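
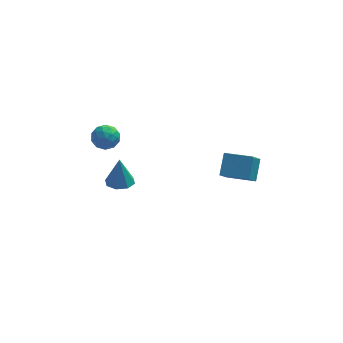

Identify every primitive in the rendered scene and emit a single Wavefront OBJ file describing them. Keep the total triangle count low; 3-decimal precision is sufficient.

v -3.142 0.967 -3.187
v -2.298 0.719 -3.155
v -3.138 1.213 -1.353
v -2.369 1.383 -3.244
v -2.892 1.803 -3.3
v -3.562 1.733 -3.289
v -3.986 1.214 -3.218
v -3.915 0.55 -3.129
v -3.391 0.13 -3.074
v -2.721 0.2 -3.084
v 2.355 -1.749 -0.276
v 2.671 -0.701 0.75
v 2.843 -0.834 -1.36
v 3.159 0.213 -0.334
v 3.941 -2.393 -0.106
v 4.257 -1.346 0.92
v 4.429 -1.479 -1.19
v 4.745 -0.431 -0.164
v -4.48 1.702 0.974
v -3.893 1.768 0.318
v -3.907 0.452 1.362
v -3.32 0.518 0.706
v -3.273 1.066 1.397
v -3.627 1.838 1.157
v -4.173 0.382 0.523
v -4.527 1.154 0.283
v -3.703 0.952 0.039
v -3.147 1.374 0.579
v -4.653 0.846 1.101
v -4.097 1.268 1.641
v -4.237 1.845 0.612
v -3.563 0.375 1.068
v -3.535 0.697 1.474
v -3.19 0.736 1.088
v -4.08 1.886 1.105
v -3.735 1.925 0.719
v -3.371 1.512 1.354
v -4.065 0.295 0.961
v -3.72 0.334 0.575
v -4.61 1.484 0.592
v -4.265 1.523 0.206
v -4.429 0.708 0.326
v -3.78 1.404 0.062
v -3.443 0.669 0.29
v -3.945 0.589 0.183
v -4.153 1.043 0.042
v -3.453 1.652 0.38
v -3.116 0.917 0.608
v -3.088 1.239 1.014
v -3.297 1.694 0.873
v -3.342 1.172 0.216
v -4.684 1.303 1.072
v -4.347 0.568 1.3
v -4.503 0.526 0.807
v -4.712 0.981 0.666
v -4.357 1.551 1.39
v -4.02 0.816 1.618
v -3.647 1.177 1.638
v -3.855 1.631 1.497
v -4.458 1.048 1.464
f 2 1 4
f 2 4 3
f 4 1 5
f 4 5 3
f 5 1 6
f 5 6 3
f 6 1 7
f 6 7 3
f 7 1 8
f 7 8 3
f 8 1 9
f 8 9 3
f 9 1 10
f 9 10 3
f 10 1 2
f 10 2 3
f 12 14 11
f 15 12 11
f 11 14 13
f 13 15 11
f 12 18 14
f 16 12 15
f 16 18 12
f 14 18 13
f 17 15 13
f 13 18 17
f 17 16 15
f 18 16 17
f 19 56 35
f 56 30 59
f 35 59 24
f 56 59 35
f 19 35 31
f 35 24 36
f 31 36 20
f 35 36 31
f 19 31 40
f 31 20 41
f 40 41 26
f 31 41 40
f 19 40 52
f 40 26 55
f 52 55 29
f 40 55 52
f 19 52 56
f 52 29 60
f 56 60 30
f 52 60 56
f 20 36 47
f 36 24 50
f 47 50 28
f 36 50 47
f 24 59 37
f 59 30 58
f 37 58 23
f 59 58 37
f 30 60 57
f 60 29 53
f 57 53 21
f 60 53 57
f 29 55 54
f 55 26 42
f 54 42 25
f 55 42 54
f 26 41 46
f 41 20 43
f 46 43 27
f 41 43 46
f 22 48 34
f 48 28 49
f 34 49 23
f 48 49 34
f 22 34 32
f 34 23 33
f 32 33 21
f 34 33 32
f 22 32 39
f 32 21 38
f 39 38 25
f 32 38 39
f 22 39 44
f 39 25 45
f 44 45 27
f 39 45 44
f 22 44 48
f 44 27 51
f 48 51 28
f 44 51 48
f 23 49 37
f 49 28 50
f 37 50 24
f 49 50 37
f 21 33 57
f 33 23 58
f 57 58 30
f 33 58 57
f 25 38 54
f 38 21 53
f 54 53 29
f 38 53 54
f 27 45 46
f 45 25 42
f 46 42 26
f 45 42 46
f 28 51 47
f 51 27 43
f 47 43 20
f 51 43 47



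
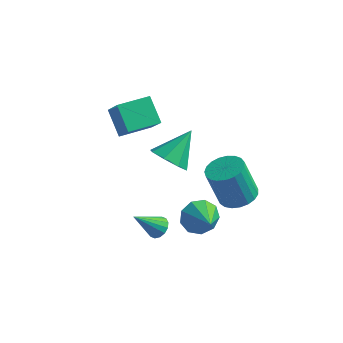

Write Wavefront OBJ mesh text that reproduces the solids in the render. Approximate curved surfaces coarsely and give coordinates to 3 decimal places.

v 3.004 -2.217 -0.161
v 3.77 -1.663 -0.38
v 3.996 -3.263 0.661
v 3.503 -1.465 0.194
v 3.003 -1.618 0.602
v 2.503 -2.052 0.652
v 2.238 -2.563 0.322
v 2.331 -2.911 -0.235
v 2.74 -2.935 -0.757
v 3.272 -2.623 -1.001
v 3.679 -2.12 -0.852
v 0.836 -2.062 -2.043
v 1.16 -2.589 -2.163
v -0.056 -2.898 -0.777
v 1.334 -2.433 -1.937
v 1.375 -2.177 -1.739
v 1.272 -1.89 -1.623
v 1.052 -1.65 -1.619
v 0.774 -1.52 -1.729
v 0.512 -1.535 -1.924
v 0.338 -1.692 -2.15
v 0.296 -1.948 -2.348
v 0.4 -2.235 -2.464
v 0.62 -2.475 -2.468
v 0.898 -2.605 -2.357
v -3.108 0.847 3.003
v -2.293 0.19 4.213
v -2.021 2.179 2.994
v -1.206 1.523 4.204
v -2.174 0.077 1.956
v -1.359 -0.579 3.166
v -1.087 1.41 1.947
v -0.272 0.753 3.157
v 3.879 0.375 -0.509
v 4.652 0.914 -0.206
v 3.995 0.723 1.811
v 3.221 0.185 1.509
v 4.367 1.203 -0.271
v 3.71 1.013 1.746
v 3.997 1.349 -0.378
v 3.34 1.159 1.639
v 3.607 1.327 -0.507
v 2.95 1.137 1.51
v 3.264 1.141 -0.637
v 2.606 0.95 1.38
v 3.027 0.822 -0.744
v 2.37 0.631 1.273
v 2.937 0.425 -0.811
v 2.28 0.235 1.206
v 3.01 0.02 -0.825
v 2.353 -0.17 1.192
v 3.234 -0.323 -0.785
v 2.576 -0.514 1.232
v 3.568 -0.546 -0.697
v 2.911 -0.736 1.32
v 3.957 -0.609 -0.576
v 3.3 -0.8 1.441
v 4.332 -0.503 -0.444
v 3.675 -0.693 1.573
v 4.628 -0.244 -0.323
v 3.971 -0.435 1.694
v 4.795 0.122 -0.234
v 4.138 -0.069 1.783
v 4.804 0.531 -0.192
v 4.146 0.341 1.825
v -0.333 1.707 -0.608
v 0.346 2.117 -1.356
v 0.233 3.173 0.708
v -0.417 2.451 -1.401
v -1.131 2.349 -0.981
v -1.377 1.871 -0.343
v -1.012 1.297 0.139
v -0.249 0.963 0.184
v 0.465 1.065 -0.236
v 0.712 1.543 -0.874
f 2 1 4
f 2 4 3
f 4 1 5
f 4 5 3
f 5 1 6
f 5 6 3
f 6 1 7
f 6 7 3
f 7 1 8
f 7 8 3
f 8 1 9
f 8 9 3
f 9 1 10
f 9 10 3
f 10 1 11
f 10 11 3
f 11 1 2
f 11 2 3
f 13 12 15
f 13 15 14
f 15 12 16
f 15 16 14
f 16 12 17
f 16 17 14
f 17 12 18
f 17 18 14
f 18 12 19
f 18 19 14
f 19 12 20
f 19 20 14
f 20 12 21
f 20 21 14
f 21 12 22
f 21 22 14
f 22 12 23
f 22 23 14
f 23 12 24
f 23 24 14
f 24 12 25
f 24 25 14
f 25 12 13
f 25 13 14
f 27 29 26
f 30 27 26
f 26 29 28
f 28 30 26
f 27 33 29
f 31 27 30
f 31 33 27
f 29 33 28
f 32 30 28
f 28 33 32
f 32 31 30
f 33 31 32
f 35 34 38
f 35 38 36
f 36 38 39
f 36 39 37
f 38 34 40
f 38 40 39
f 39 40 41
f 39 41 37
f 40 34 42
f 40 42 41
f 41 42 43
f 41 43 37
f 42 34 44
f 42 44 43
f 43 44 45
f 43 45 37
f 44 34 46
f 44 46 45
f 45 46 47
f 45 47 37
f 46 34 48
f 46 48 47
f 47 48 49
f 47 49 37
f 48 34 50
f 48 50 49
f 49 50 51
f 49 51 37
f 50 34 52
f 50 52 51
f 51 52 53
f 51 53 37
f 52 34 54
f 52 54 53
f 53 54 55
f 53 55 37
f 54 34 56
f 54 56 55
f 55 56 57
f 55 57 37
f 56 34 58
f 56 58 57
f 57 58 59
f 57 59 37
f 58 34 60
f 58 60 59
f 59 60 61
f 59 61 37
f 60 34 62
f 60 62 61
f 61 62 63
f 61 63 37
f 62 34 64
f 62 64 63
f 63 64 65
f 63 65 37
f 64 34 35
f 64 35 65
f 65 35 36
f 65 36 37
f 67 66 69
f 67 69 68
f 69 66 70
f 69 70 68
f 70 66 71
f 70 71 68
f 71 66 72
f 71 72 68
f 72 66 73
f 72 73 68
f 73 66 74
f 73 74 68
f 74 66 75
f 74 75 68
f 75 66 67
f 75 67 68



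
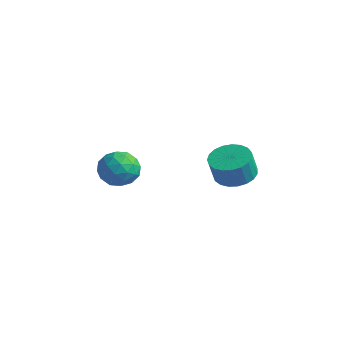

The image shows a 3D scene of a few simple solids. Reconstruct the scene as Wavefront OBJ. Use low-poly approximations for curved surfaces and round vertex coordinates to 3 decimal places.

v -2.603 -0.274 0.166
v -1.93 -0.724 0.932
v -2.95 -1.916 -0.492
v -2.277 -2.366 0.274
v -3.245 -1.907 0.582
v -3.03 -0.892 0.99
v -1.85 -1.748 -0.55
v -1.635 -0.733 -0.142
v -1.464 -1.635 0.49
v -2.327 -1.733 1.19
v -2.553 -0.907 -0.75
v -3.416 -1.005 -0.05
v -2.236 -0.355 0.607
v -2.644 -2.285 -0.167
v -3.213 -2.016 0.014
v -2.817 -2.28 0.465
v -2.883 -0.454 0.641
v -2.487 -0.718 1.091
v -3.26 -1.413 0.885
v -2.393 -1.922 -0.651
v -1.997 -2.186 -0.201
v -2.063 -0.36 -0.025
v -1.667 -0.624 0.426
v -1.62 -1.227 -0.445
v -1.567 -1.154 0.798
v -1.771 -2.12 0.41
v -1.52 -1.757 -0.074
v -1.394 -1.16 0.166
v -2.073 -1.212 1.209
v -2.278 -2.178 0.822
v -2.846 -1.908 1.003
v -2.72 -1.311 1.242
v -1.8 -1.748 0.949
v -2.602 -0.462 -0.382
v -2.807 -1.428 -0.769
v -2.16 -1.329 -0.802
v -2.034 -0.732 -0.563
v -3.109 -0.52 0.03
v -3.313 -1.486 -0.358
v -3.486 -1.48 0.274
v -3.36 -0.883 0.514
v -3.08 -0.892 -0.509
v 3.159 0.918 1.351
v 4.187 1.081 1.33
v 4.288 0.604 2.589
v 3.261 0.442 2.609
v 4.039 1.457 1.484
v 4.14 0.98 2.743
v 3.739 1.74 1.615
v 3.84 1.263 2.874
v 3.34 1.881 1.701
v 3.441 1.404 2.96
v 2.909 1.855 1.726
v 3.01 1.378 2.985
v 2.521 1.668 1.686
v 2.622 1.191 2.945
v 2.244 1.351 1.588
v 2.345 0.874 2.847
v 2.125 0.959 1.449
v 2.226 0.482 2.708
v 2.185 0.56 1.293
v 2.286 0.083 2.552
v 2.413 0.223 1.147
v 2.514 -0.254 2.406
v 2.771 0.006 1.036
v 2.872 -0.471 2.295
v 3.196 -0.052 0.98
v 3.297 -0.529 2.239
v 3.614 0.056 0.987
v 3.715 -0.421 2.246
v 3.954 0.314 1.058
v 4.055 -0.163 2.317
v 4.156 0.677 1.179
v 4.257 0.2 2.438
f 1 38 17
f 38 12 41
f 17 41 6
f 38 41 17
f 1 17 13
f 17 6 18
f 13 18 2
f 17 18 13
f 1 13 22
f 13 2 23
f 22 23 8
f 13 23 22
f 1 22 34
f 22 8 37
f 34 37 11
f 22 37 34
f 1 34 38
f 34 11 42
f 38 42 12
f 34 42 38
f 2 18 29
f 18 6 32
f 29 32 10
f 18 32 29
f 6 41 19
f 41 12 40
f 19 40 5
f 41 40 19
f 12 42 39
f 42 11 35
f 39 35 3
f 42 35 39
f 11 37 36
f 37 8 24
f 36 24 7
f 37 24 36
f 8 23 28
f 23 2 25
f 28 25 9
f 23 25 28
f 4 30 16
f 30 10 31
f 16 31 5
f 30 31 16
f 4 16 14
f 16 5 15
f 14 15 3
f 16 15 14
f 4 14 21
f 14 3 20
f 21 20 7
f 14 20 21
f 4 21 26
f 21 7 27
f 26 27 9
f 21 27 26
f 4 26 30
f 26 9 33
f 30 33 10
f 26 33 30
f 5 31 19
f 31 10 32
f 19 32 6
f 31 32 19
f 3 15 39
f 15 5 40
f 39 40 12
f 15 40 39
f 7 20 36
f 20 3 35
f 36 35 11
f 20 35 36
f 9 27 28
f 27 7 24
f 28 24 8
f 27 24 28
f 10 33 29
f 33 9 25
f 29 25 2
f 33 25 29
f 44 43 47
f 44 47 45
f 45 47 48
f 45 48 46
f 47 43 49
f 47 49 48
f 48 49 50
f 48 50 46
f 49 43 51
f 49 51 50
f 50 51 52
f 50 52 46
f 51 43 53
f 51 53 52
f 52 53 54
f 52 54 46
f 53 43 55
f 53 55 54
f 54 55 56
f 54 56 46
f 55 43 57
f 55 57 56
f 56 57 58
f 56 58 46
f 57 43 59
f 57 59 58
f 58 59 60
f 58 60 46
f 59 43 61
f 59 61 60
f 60 61 62
f 60 62 46
f 61 43 63
f 61 63 62
f 62 63 64
f 62 64 46
f 63 43 65
f 63 65 64
f 64 65 66
f 64 66 46
f 65 43 67
f 65 67 66
f 66 67 68
f 66 68 46
f 67 43 69
f 67 69 68
f 68 69 70
f 68 70 46
f 69 43 71
f 69 71 70
f 70 71 72
f 70 72 46
f 71 43 73
f 71 73 72
f 72 73 74
f 72 74 46
f 73 43 44
f 73 44 74
f 74 44 45
f 74 45 46



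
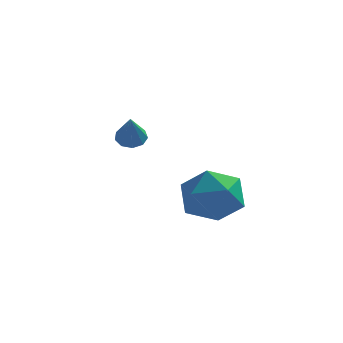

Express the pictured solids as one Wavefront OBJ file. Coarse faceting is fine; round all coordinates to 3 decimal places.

v -0.068 1.092 -0.108
v 0.744 1.052 -1.059
v -0.324 -0.912 -0.241
v 0.488 -0.952 -1.192
v 0.89 -0.689 -0.036
v 1.048 0.549 0.046
v -0.628 -0.409 -1.346
v -0.47 0.829 -1.264
v 0.398 0.124 -1.824
v 1.336 -0.05 -1.014
v -0.916 0.19 -0.286
v 0.022 0.016 0.524
v -3.737 4.427 0.248
v -3.137 4.527 0.215
v -3.503 3.433 1.492
v -3.314 4.806 0.47
v -3.69 4.906 0.621
v -4.088 4.783 0.598
v -4.322 4.493 0.41
v -4.282 4.172 0.147
v -3.988 3.97 -0.07
v -3.576 3.982 -0.138
v -3.24 4.202 -0.025
f 1 12 6
f 1 6 2
f 1 2 8
f 1 8 11
f 1 11 12
f 2 6 10
f 6 12 5
f 12 11 3
f 11 8 7
f 8 2 9
f 4 10 5
f 4 5 3
f 4 3 7
f 4 7 9
f 4 9 10
f 5 10 6
f 3 5 12
f 7 3 11
f 9 7 8
f 10 9 2
f 14 13 16
f 14 16 15
f 16 13 17
f 16 17 15
f 17 13 18
f 17 18 15
f 18 13 19
f 18 19 15
f 19 13 20
f 19 20 15
f 20 13 21
f 20 21 15
f 21 13 22
f 21 22 15
f 22 13 23
f 22 23 15
f 23 13 14
f 23 14 15



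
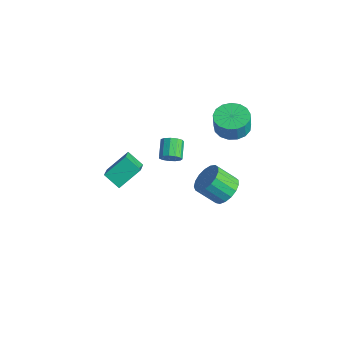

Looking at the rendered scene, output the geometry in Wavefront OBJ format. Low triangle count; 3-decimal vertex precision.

v 1.15 3.879 1.832
v 2.234 3.959 1.752
v 2.334 3.802 2.947
v 1.25 3.721 3.028
v 2.078 4.451 1.829
v 2.178 4.294 3.025
v 1.709 4.811 1.908
v 1.809 4.654 3.103
v 1.212 4.958 1.969
v 1.312 4.801 3.164
v 0.701 4.858 1.999
v 0.801 4.701 3.194
v 0.293 4.533 1.99
v 0.393 4.376 3.186
v 0.081 4.058 1.946
v 0.181 3.901 3.141
v 0.114 3.543 1.875
v 0.214 3.386 3.071
v 0.384 3.104 1.795
v 0.485 2.947 2.99
v 0.83 2.842 1.723
v 0.93 2.685 2.919
v 1.349 2.818 1.676
v 1.449 2.661 2.872
v 1.822 3.037 1.665
v 1.923 2.88 2.861
v 2.142 3.449 1.692
v 2.242 3.292 2.888
v -0.864 -3.64 0.909
v 0.314 -4.674 2.151
v -0.674 -2.265 1.873
v 0.504 -3.299 3.116
v 0.096 -3.321 0.264
v 1.274 -4.355 1.507
v 0.286 -1.946 1.229
v 1.464 -2.98 2.471
v -2.052 1.833 -2.762
v -1.617 1.882 -2.203
v -2.452 2.657 -1.62
v -2.888 2.607 -2.178
v -1.515 2.179 -2.452
v -2.351 2.953 -1.869
v -1.584 2.365 -2.799
v -2.42 3.14 -2.216
v -1.802 2.383 -3.134
v -2.637 3.158 -2.551
v -2.099 2.226 -3.351
v -2.935 3 -2.768
v -2.382 1.944 -3.381
v -3.217 2.719 -2.797
v -2.559 1.627 -3.214
v -3.395 2.401 -2.631
v -2.576 1.375 -2.904
v -3.411 2.15 -2.32
v -2.427 1.268 -2.548
v -3.262 2.043 -1.965
v -2.158 1.341 -2.26
v -2.994 2.116 -1.677
v -1.856 1.57 -2.132
v -2.692 2.345 -1.549
v 3.863 1.267 -0.387
v 4.717 0.908 0.015
v 3.872 0.095 1.088
v 3.017 0.453 0.687
v 4.636 1.317 0.261
v 3.791 0.504 1.334
v 4.378 1.714 0.358
v 3.533 0.9 1.431
v 4.002 2.008 0.285
v 3.157 1.195 1.358
v 3.594 2.133 0.058
v 2.748 1.32 1.131
v 3.247 2.059 -0.271
v 2.402 1.246 0.802
v 3.042 1.804 -0.626
v 2.196 0.99 0.447
v 3.024 1.425 -0.927
v 2.179 0.612 0.146
v 3.199 1.011 -1.104
v 2.353 0.197 -0.03
v 3.526 0.655 -1.116
v 2.68 -0.159 -0.043
v 3.93 0.439 -0.961
v 3.084 -0.375 0.112
v 4.318 0.412 -0.675
v 3.473 -0.401 0.398
v 4.602 0.582 -0.323
v 3.757 -0.231 0.751
f 2 1 5
f 2 5 3
f 3 5 6
f 3 6 4
f 5 1 7
f 5 7 6
f 6 7 8
f 6 8 4
f 7 1 9
f 7 9 8
f 8 9 10
f 8 10 4
f 9 1 11
f 9 11 10
f 10 11 12
f 10 12 4
f 11 1 13
f 11 13 12
f 12 13 14
f 12 14 4
f 13 1 15
f 13 15 14
f 14 15 16
f 14 16 4
f 15 1 17
f 15 17 16
f 16 17 18
f 16 18 4
f 17 1 19
f 17 19 18
f 18 19 20
f 18 20 4
f 19 1 21
f 19 21 20
f 20 21 22
f 20 22 4
f 21 1 23
f 21 23 22
f 22 23 24
f 22 24 4
f 23 1 25
f 23 25 24
f 24 25 26
f 24 26 4
f 25 1 27
f 25 27 26
f 26 27 28
f 26 28 4
f 27 1 2
f 27 2 28
f 28 2 3
f 28 3 4
f 30 32 29
f 33 30 29
f 29 32 31
f 31 33 29
f 30 36 32
f 34 30 33
f 34 36 30
f 32 36 31
f 35 33 31
f 31 36 35
f 35 34 33
f 36 34 35
f 38 37 41
f 38 41 39
f 39 41 42
f 39 42 40
f 41 37 43
f 41 43 42
f 42 43 44
f 42 44 40
f 43 37 45
f 43 45 44
f 44 45 46
f 44 46 40
f 45 37 47
f 45 47 46
f 46 47 48
f 46 48 40
f 47 37 49
f 47 49 48
f 48 49 50
f 48 50 40
f 49 37 51
f 49 51 50
f 50 51 52
f 50 52 40
f 51 37 53
f 51 53 52
f 52 53 54
f 52 54 40
f 53 37 55
f 53 55 54
f 54 55 56
f 54 56 40
f 55 37 57
f 55 57 56
f 56 57 58
f 56 58 40
f 57 37 59
f 57 59 58
f 58 59 60
f 58 60 40
f 59 37 38
f 59 38 60
f 60 38 39
f 60 39 40
f 62 61 65
f 62 65 63
f 63 65 66
f 63 66 64
f 65 61 67
f 65 67 66
f 66 67 68
f 66 68 64
f 67 61 69
f 67 69 68
f 68 69 70
f 68 70 64
f 69 61 71
f 69 71 70
f 70 71 72
f 70 72 64
f 71 61 73
f 71 73 72
f 72 73 74
f 72 74 64
f 73 61 75
f 73 75 74
f 74 75 76
f 74 76 64
f 75 61 77
f 75 77 76
f 76 77 78
f 76 78 64
f 77 61 79
f 77 79 78
f 78 79 80
f 78 80 64
f 79 61 81
f 79 81 80
f 80 81 82
f 80 82 64
f 81 61 83
f 81 83 82
f 82 83 84
f 82 84 64
f 83 61 85
f 83 85 84
f 84 85 86
f 84 86 64
f 85 61 87
f 85 87 86
f 86 87 88
f 86 88 64
f 87 61 62
f 87 62 88
f 88 62 63
f 88 63 64



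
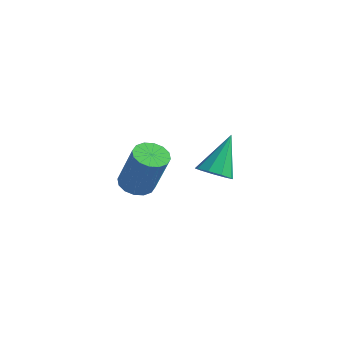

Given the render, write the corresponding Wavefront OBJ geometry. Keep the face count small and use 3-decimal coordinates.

v -2.411 -0.467 -0.481
v -2.075 -0.94 -0.67
v -1.334 -1.046 0.912
v -1.669 -0.573 1.101
v -1.901 -0.685 -0.735
v -1.159 -0.791 0.847
v -1.863 -0.372 -0.731
v -1.121 -0.478 0.85
v -1.972 -0.084 -0.661
v -1.23 -0.19 0.921
v -2.198 0.101 -0.542
v -1.457 -0.004 1.039
v -2.482 0.134 -0.407
v -1.74 0.028 1.174
v -2.746 0.006 -0.292
v -2.005 -0.1 1.29
v -2.921 -0.249 -0.227
v -2.179 -0.355 1.355
v -2.959 -0.562 -0.23
v -2.217 -0.668 1.351
v -2.85 -0.85 -0.301
v -2.108 -0.956 1.281
v -2.623 -1.036 -0.419
v -1.882 -1.141 1.162
v -2.34 -1.068 -0.554
v -1.598 -1.174 1.027
v 1.462 -1.302 1.778
v 1.95 -1.541 2.008
v 1.338 -0.398 2.982
v 2.047 -1.222 1.779
v 1.87 -0.941 1.55
v 1.502 -0.829 1.427
v 1.116 -0.938 1.469
v 0.891 -1.217 1.656
v 0.934 -1.536 1.899
v 1.224 -1.745 2.086
v 1.625 -1.747 2.129
f 2 1 5
f 2 5 3
f 3 5 6
f 3 6 4
f 5 1 7
f 5 7 6
f 6 7 8
f 6 8 4
f 7 1 9
f 7 9 8
f 8 9 10
f 8 10 4
f 9 1 11
f 9 11 10
f 10 11 12
f 10 12 4
f 11 1 13
f 11 13 12
f 12 13 14
f 12 14 4
f 13 1 15
f 13 15 14
f 14 15 16
f 14 16 4
f 15 1 17
f 15 17 16
f 16 17 18
f 16 18 4
f 17 1 19
f 17 19 18
f 18 19 20
f 18 20 4
f 19 1 21
f 19 21 20
f 20 21 22
f 20 22 4
f 21 1 23
f 21 23 22
f 22 23 24
f 22 24 4
f 23 1 25
f 23 25 24
f 24 25 26
f 24 26 4
f 25 1 2
f 25 2 26
f 26 2 3
f 26 3 4
f 28 27 30
f 28 30 29
f 30 27 31
f 30 31 29
f 31 27 32
f 31 32 29
f 32 27 33
f 32 33 29
f 33 27 34
f 33 34 29
f 34 27 35
f 34 35 29
f 35 27 36
f 35 36 29
f 36 27 37
f 36 37 29
f 37 27 28
f 37 28 29



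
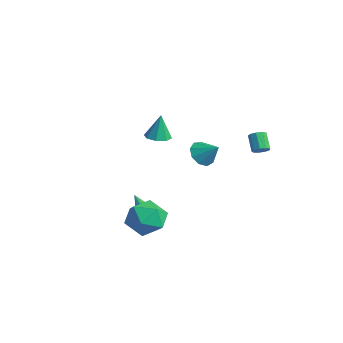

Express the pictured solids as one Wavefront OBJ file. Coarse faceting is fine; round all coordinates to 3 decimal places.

v 2.483 -2.601 -1.225
v 3.499 -2.677 -1.951
v 3.261 -4.003 0.011
v 4.277 -4.079 -0.715
v 4.065 -3.046 -0.042
v 3.583 -2.179 -0.806
v 3.177 -4.501 -1.134
v 2.695 -3.634 -1.898
v 3.928 -3.851 -1.895
v 4.477 -2.951 -1.22
v 2.283 -3.729 -0.72
v 2.832 -2.829 -0.045
v 2.876 3.809 2.044
v 3.172 3.555 2.373
v 2.419 3.757 3.205
v 2.124 4.011 2.876
v 3.259 3.892 2.37
v 2.507 4.095 3.202
v 3.168 4.191 2.214
v 2.415 4.393 3.047
v 2.94 4.311 1.979
v 2.187 4.513 2.811
v 2.682 4.196 1.774
v 1.93 4.398 2.606
v 2.515 3.899 1.695
v 1.763 4.102 2.528
v 2.517 3.561 1.78
v 1.765 3.763 2.612
v 2.687 3.338 1.988
v 1.935 3.541 2.82
v 2.946 3.336 2.222
v 2.194 3.538 3.054
v 1.373 -2.378 -1.8
v 1.836 -2.606 -1.608
v 0.767 -2.702 -0.72
v 1.832 -2.28 -1.513
v 1.653 -1.991 -1.527
v 1.367 -1.85 -1.645
v 1.083 -1.911 -1.823
v 0.911 -2.151 -1.992
v 0.915 -2.477 -2.087
v 1.094 -2.765 -2.073
v 1.38 -2.906 -1.954
v 1.663 -2.845 -1.777
v 2.359 0.516 2.357
v 2.933 0.489 1.717
v 3.281 0.984 3.163
v 2.662 1.011 1.723
v 2.25 1.302 2.026
v 1.889 1.225 2.484
v 1.748 0.817 2.883
v 1.893 0.267 3.036
v 2.256 -0.165 2.872
v 2.667 -0.279 2.467
v 2.934 -0.021 2.011
v -2.943 0.636 1.232
v -2.174 0.768 1.221
v -2.957 0.844 2.848
v -2.492 1.268 1.155
v -3.074 1.399 1.133
v -3.58 1.083 1.169
v -3.712 0.505 1.242
v -3.394 0.005 1.309
v -2.812 -0.126 1.33
v -2.306 0.19 1.294
f 1 12 6
f 1 6 2
f 1 2 8
f 1 8 11
f 1 11 12
f 2 6 10
f 6 12 5
f 12 11 3
f 11 8 7
f 8 2 9
f 4 10 5
f 4 5 3
f 4 3 7
f 4 7 9
f 4 9 10
f 5 10 6
f 3 5 12
f 7 3 11
f 9 7 8
f 10 9 2
f 14 13 17
f 14 17 15
f 15 17 18
f 15 18 16
f 17 13 19
f 17 19 18
f 18 19 20
f 18 20 16
f 19 13 21
f 19 21 20
f 20 21 22
f 20 22 16
f 21 13 23
f 21 23 22
f 22 23 24
f 22 24 16
f 23 13 25
f 23 25 24
f 24 25 26
f 24 26 16
f 25 13 27
f 25 27 26
f 26 27 28
f 26 28 16
f 27 13 29
f 27 29 28
f 28 29 30
f 28 30 16
f 29 13 31
f 29 31 30
f 30 31 32
f 30 32 16
f 31 13 14
f 31 14 32
f 32 14 15
f 32 15 16
f 34 33 36
f 34 36 35
f 36 33 37
f 36 37 35
f 37 33 38
f 37 38 35
f 38 33 39
f 38 39 35
f 39 33 40
f 39 40 35
f 40 33 41
f 40 41 35
f 41 33 42
f 41 42 35
f 42 33 43
f 42 43 35
f 43 33 44
f 43 44 35
f 44 33 34
f 44 34 35
f 46 45 48
f 46 48 47
f 48 45 49
f 48 49 47
f 49 45 50
f 49 50 47
f 50 45 51
f 50 51 47
f 51 45 52
f 51 52 47
f 52 45 53
f 52 53 47
f 53 45 54
f 53 54 47
f 54 45 55
f 54 55 47
f 55 45 46
f 55 46 47
f 57 56 59
f 57 59 58
f 59 56 60
f 59 60 58
f 60 56 61
f 60 61 58
f 61 56 62
f 61 62 58
f 62 56 63
f 62 63 58
f 63 56 64
f 63 64 58
f 64 56 65
f 64 65 58
f 65 56 57
f 65 57 58



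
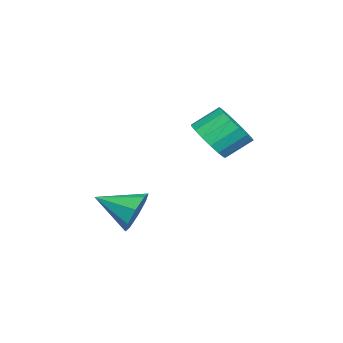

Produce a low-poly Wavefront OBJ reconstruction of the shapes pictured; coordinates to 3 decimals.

v 1.661 0.255 -3.621
v 2.237 -0.037 -4.411
v 1.659 -1.435 -2.999
v 2.664 0.188 -3.797
v 2.503 0.452 -3.08
v 1.85 0.601 -2.68
v 1.086 0.546 -2.831
v 0.659 0.321 -3.444
v 0.819 0.057 -4.161
v 1.473 -0.091 -4.562
v -2.354 2.029 -1.248
v -1.42 2.015 -0.685
v -1.932 3.037 0.19
v -2.866 3.051 -0.372
v -1.338 2.373 -1.056
v -1.85 3.395 -0.18
v -1.488 2.652 -1.47
v -2 3.675 -0.595
v -1.837 2.789 -1.833
v -2.349 3.811 -0.958
v -2.304 2.751 -2.062
v -2.816 3.774 -1.187
v -2.783 2.548 -2.105
v -3.294 3.571 -1.23
v -3.163 2.226 -1.951
v -3.675 3.249 -1.076
v -3.358 1.859 -1.636
v -3.87 2.881 -0.761
v -3.323 1.53 -1.232
v -3.835 2.553 -0.357
v -3.066 1.316 -0.832
v -3.578 2.339 0.044
v -2.646 1.265 -0.527
v -3.158 2.288 0.349
v -2.159 1.389 -0.387
v -2.671 2.412 0.489
v -1.717 1.66 -0.444
v -2.229 2.682 0.431
f 2 1 4
f 2 4 3
f 4 1 5
f 4 5 3
f 5 1 6
f 5 6 3
f 6 1 7
f 6 7 3
f 7 1 8
f 7 8 3
f 8 1 9
f 8 9 3
f 9 1 10
f 9 10 3
f 10 1 2
f 10 2 3
f 12 11 15
f 12 15 13
f 13 15 16
f 13 16 14
f 15 11 17
f 15 17 16
f 16 17 18
f 16 18 14
f 17 11 19
f 17 19 18
f 18 19 20
f 18 20 14
f 19 11 21
f 19 21 20
f 20 21 22
f 20 22 14
f 21 11 23
f 21 23 22
f 22 23 24
f 22 24 14
f 23 11 25
f 23 25 24
f 24 25 26
f 24 26 14
f 25 11 27
f 25 27 26
f 26 27 28
f 26 28 14
f 27 11 29
f 27 29 28
f 28 29 30
f 28 30 14
f 29 11 31
f 29 31 30
f 30 31 32
f 30 32 14
f 31 11 33
f 31 33 32
f 32 33 34
f 32 34 14
f 33 11 35
f 33 35 34
f 34 35 36
f 34 36 14
f 35 11 37
f 35 37 36
f 36 37 38
f 36 38 14
f 37 11 12
f 37 12 38
f 38 12 13
f 38 13 14



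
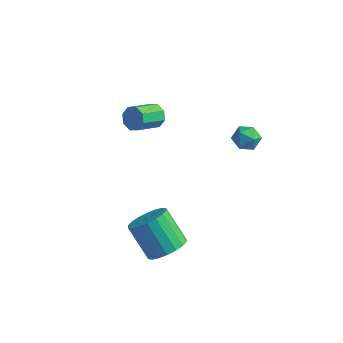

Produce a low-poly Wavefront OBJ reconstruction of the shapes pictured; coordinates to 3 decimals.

v 1.973 3.479 -0.976
v 2.293 2.943 -1.163
v 1.367 3.417 -1.837
v 1.687 2.881 -2.024
v 1.298 2.862 -1.502
v 1.672 2.901 -0.969
v 1.988 3.459 -2.031
v 2.362 3.498 -1.498
v 2.303 2.931 -1.814
v 1.876 2.562 -1.487
v 1.784 3.798 -1.513
v 1.357 3.429 -1.186
v -1.198 1.147 0.215
v -0.802 0.872 -0.089
v -1.126 -0.202 0.461
v -1.522 0.073 0.765
v -0.648 1.021 0.291
v -0.971 -0.054 0.841
v -0.816 1.243 0.626
v -1.139 0.168 1.177
v -1.208 1.409 0.721
v -1.531 0.335 1.271
v -1.594 1.422 0.519
v -1.918 0.348 1.069
v -1.749 1.274 0.139
v -2.072 0.199 0.689
v -1.581 1.052 -0.197
v -1.904 -0.023 0.354
v -1.189 0.885 -0.291
v -1.512 -0.189 0.259
v 1.17 -1.924 -4.548
v 1.742 -2.239 -3.989
v 0.683 -1.97 -2.753
v 0.11 -1.656 -3.312
v 1.827 -1.866 -3.997
v 0.768 -1.597 -2.761
v 1.782 -1.504 -4.114
v 0.723 -1.235 -2.878
v 1.616 -1.226 -4.318
v 0.556 -0.957 -3.082
v 1.361 -1.086 -4.567
v 0.301 -0.817 -3.331
v 1.068 -1.112 -4.812
v 0.008 -0.843 -3.576
v 0.795 -1.299 -5.005
v -0.264 -1.03 -3.769
v 0.597 -1.61 -5.107
v -0.462 -1.341 -3.871
v 0.512 -1.983 -5.099
v -0.547 -1.714 -3.863
v 0.557 -2.345 -4.982
v -0.502 -2.076 -3.746
v 0.724 -2.623 -4.778
v -0.336 -2.354 -3.542
v 0.979 -2.763 -4.529
v -0.081 -2.494 -3.293
v 1.272 -2.737 -4.284
v 0.212 -2.468 -3.048
v 1.544 -2.55 -4.091
v 0.485 -2.281 -2.855
f 1 12 6
f 1 6 2
f 1 2 8
f 1 8 11
f 1 11 12
f 2 6 10
f 6 12 5
f 12 11 3
f 11 8 7
f 8 2 9
f 4 10 5
f 4 5 3
f 4 3 7
f 4 7 9
f 4 9 10
f 5 10 6
f 3 5 12
f 7 3 11
f 9 7 8
f 10 9 2
f 14 13 17
f 14 17 15
f 15 17 18
f 15 18 16
f 17 13 19
f 17 19 18
f 18 19 20
f 18 20 16
f 19 13 21
f 19 21 20
f 20 21 22
f 20 22 16
f 21 13 23
f 21 23 22
f 22 23 24
f 22 24 16
f 23 13 25
f 23 25 24
f 24 25 26
f 24 26 16
f 25 13 27
f 25 27 26
f 26 27 28
f 26 28 16
f 27 13 29
f 27 29 28
f 28 29 30
f 28 30 16
f 29 13 14
f 29 14 30
f 30 14 15
f 30 15 16
f 32 31 35
f 32 35 33
f 33 35 36
f 33 36 34
f 35 31 37
f 35 37 36
f 36 37 38
f 36 38 34
f 37 31 39
f 37 39 38
f 38 39 40
f 38 40 34
f 39 31 41
f 39 41 40
f 40 41 42
f 40 42 34
f 41 31 43
f 41 43 42
f 42 43 44
f 42 44 34
f 43 31 45
f 43 45 44
f 44 45 46
f 44 46 34
f 45 31 47
f 45 47 46
f 46 47 48
f 46 48 34
f 47 31 49
f 47 49 48
f 48 49 50
f 48 50 34
f 49 31 51
f 49 51 50
f 50 51 52
f 50 52 34
f 51 31 53
f 51 53 52
f 52 53 54
f 52 54 34
f 53 31 55
f 53 55 54
f 54 55 56
f 54 56 34
f 55 31 57
f 55 57 56
f 56 57 58
f 56 58 34
f 57 31 59
f 57 59 58
f 58 59 60
f 58 60 34
f 59 31 32
f 59 32 60
f 60 32 33
f 60 33 34



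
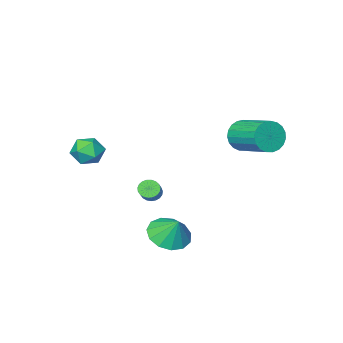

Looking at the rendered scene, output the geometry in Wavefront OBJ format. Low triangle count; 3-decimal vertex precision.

v 1.898 -0.763 -1.975
v 2.32 -0.843 -2.269
v 3.024 -0.038 -1.478
v 2.602 0.043 -1.185
v 2.231 -0.671 -2.365
v 2.935 0.134 -1.574
v 2.084 -0.515 -2.393
v 2.788 0.29 -1.602
v 1.905 -0.401 -2.349
v 2.609 0.404 -1.559
v 1.725 -0.35 -2.241
v 2.429 0.455 -1.45
v 1.575 -0.371 -2.087
v 2.279 0.434 -1.296
v 1.481 -0.459 -1.913
v 2.184 0.346 -1.123
v 1.459 -0.599 -1.751
v 2.162 0.206 -0.96
v 1.512 -0.768 -1.627
v 2.216 0.037 -0.836
v 1.633 -0.936 -1.563
v 2.337 -0.131 -0.772
v 1.799 -1.074 -1.571
v 2.503 -0.269 -0.78
v 1.983 -1.158 -1.648
v 2.687 -0.353 -0.858
v 2.152 -1.174 -1.783
v 2.855 -0.368 -0.992
v 2.277 -1.118 -1.95
v 2.98 -0.313 -1.159
v 2.336 -1.001 -2.122
v 3.04 -0.196 -1.331
v 2.857 -3.029 0.195
v 3.668 -2.692 0.032
v 3.392 -4.368 0.088
v 4.203 -4.031 -0.075
v 3.837 -3.943 0.736
v 3.507 -3.116 0.802
v 3.553 -3.944 -0.682
v 3.223 -3.117 -0.616
v 4.099 -3.257 -0.51
v 4.274 -3.257 0.367
v 2.786 -3.803 -0.247
v 2.961 -3.803 0.63
v -2.496 0.36 0.891
v -2.069 0.63 0.134
v -2.118 2.55 0.792
v -2.544 2.28 1.549
v -2.433 0.656 0.033
v -2.482 2.576 0.69
v -2.808 0.63 0.08
v -2.857 2.55 0.738
v -3.128 0.558 0.268
v -3.177 2.477 0.925
v -3.339 0.451 0.563
v -3.388 2.371 1.221
v -3.405 0.329 0.915
v -3.454 2.249 1.573
v -3.313 0.212 1.263
v -3.362 2.132 1.921
v -3.08 0.121 1.547
v -3.128 2.041 2.204
v -2.745 0.071 1.717
v -2.794 1.991 2.375
v -2.368 0.071 1.745
v -2.417 1.991 2.402
v -2.013 0.121 1.625
v -2.061 2.041 2.282
v -1.741 0.213 1.378
v -1.79 2.133 2.035
v -1.6 0.33 1.047
v -1.648 2.249 1.704
v -1.613 0.452 0.689
v -1.662 2.372 1.346
v -1.779 0.558 0.366
v -1.828 2.478 1.024
v 2.525 1.487 -3.487
v 2.994 2.296 -4.009
v 2.515 2.213 -2.373
v 2.399 2.378 -4.068
v 1.845 2.176 -3.942
v 1.506 1.757 -3.672
v 1.492 1.251 -3.344
v 1.805 0.821 -3.061
v 2.347 0.602 -2.913
v 2.946 0.665 -2.948
v 3.411 0.988 -3.154
v 3.595 1.47 -3.466
v 3.439 1.958 -3.785
f 2 1 5
f 2 5 3
f 3 5 6
f 3 6 4
f 5 1 7
f 5 7 6
f 6 7 8
f 6 8 4
f 7 1 9
f 7 9 8
f 8 9 10
f 8 10 4
f 9 1 11
f 9 11 10
f 10 11 12
f 10 12 4
f 11 1 13
f 11 13 12
f 12 13 14
f 12 14 4
f 13 1 15
f 13 15 14
f 14 15 16
f 14 16 4
f 15 1 17
f 15 17 16
f 16 17 18
f 16 18 4
f 17 1 19
f 17 19 18
f 18 19 20
f 18 20 4
f 19 1 21
f 19 21 20
f 20 21 22
f 20 22 4
f 21 1 23
f 21 23 22
f 22 23 24
f 22 24 4
f 23 1 25
f 23 25 24
f 24 25 26
f 24 26 4
f 25 1 27
f 25 27 26
f 26 27 28
f 26 28 4
f 27 1 29
f 27 29 28
f 28 29 30
f 28 30 4
f 29 1 31
f 29 31 30
f 30 31 32
f 30 32 4
f 31 1 2
f 31 2 32
f 32 2 3
f 32 3 4
f 33 44 38
f 33 38 34
f 33 34 40
f 33 40 43
f 33 43 44
f 34 38 42
f 38 44 37
f 44 43 35
f 43 40 39
f 40 34 41
f 36 42 37
f 36 37 35
f 36 35 39
f 36 39 41
f 36 41 42
f 37 42 38
f 35 37 44
f 39 35 43
f 41 39 40
f 42 41 34
f 46 45 49
f 46 49 47
f 47 49 50
f 47 50 48
f 49 45 51
f 49 51 50
f 50 51 52
f 50 52 48
f 51 45 53
f 51 53 52
f 52 53 54
f 52 54 48
f 53 45 55
f 53 55 54
f 54 55 56
f 54 56 48
f 55 45 57
f 55 57 56
f 56 57 58
f 56 58 48
f 57 45 59
f 57 59 58
f 58 59 60
f 58 60 48
f 59 45 61
f 59 61 60
f 60 61 62
f 60 62 48
f 61 45 63
f 61 63 62
f 62 63 64
f 62 64 48
f 63 45 65
f 63 65 64
f 64 65 66
f 64 66 48
f 65 45 67
f 65 67 66
f 66 67 68
f 66 68 48
f 67 45 69
f 67 69 68
f 68 69 70
f 68 70 48
f 69 45 71
f 69 71 70
f 70 71 72
f 70 72 48
f 71 45 73
f 71 73 72
f 72 73 74
f 72 74 48
f 73 45 75
f 73 75 74
f 74 75 76
f 74 76 48
f 75 45 46
f 75 46 76
f 76 46 47
f 76 47 48
f 78 77 80
f 78 80 79
f 80 77 81
f 80 81 79
f 81 77 82
f 81 82 79
f 82 77 83
f 82 83 79
f 83 77 84
f 83 84 79
f 84 77 85
f 84 85 79
f 85 77 86
f 85 86 79
f 86 77 87
f 86 87 79
f 87 77 88
f 87 88 79
f 88 77 89
f 88 89 79
f 89 77 78
f 89 78 79



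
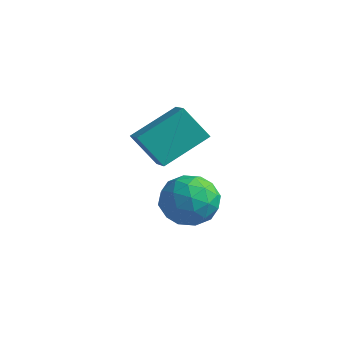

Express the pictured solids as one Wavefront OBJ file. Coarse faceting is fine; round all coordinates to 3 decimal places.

v 1.119 1.853 0.049
v 1.778 1.181 0.774
v -0.118 0.399 -0.174
v 0.541 -0.273 0.551
v -0.059 0.656 0.984
v 0.705 1.555 1.122
v 0.955 0.025 -0.522
v 1.719 0.924 -0.384
v 1.676 0.051 0.422
v 1.05 0.442 1.352
v 0.61 1.138 -0.752
v -0.016 1.529 0.178
v 1.557 1.645 0.431
v 0.103 -0.065 0.169
v -0.25 0.481 0.423
v 0.137 0.087 0.85
v 0.927 1.865 0.635
v 1.314 1.47 1.062
v 0.234 1.161 1.185
v 0.346 0.11 -0.462
v 0.733 -0.285 -0.035
v 1.523 1.493 -0.25
v 1.91 1.099 0.177
v 1.426 0.419 -0.585
v 1.885 0.586 0.65
v 1.158 -0.269 0.519
v 1.401 -0.094 -0.112
v 1.85 0.434 -0.031
v 1.516 0.816 1.197
v 0.789 -0.039 1.066
v 0.436 0.507 1.321
v 0.886 1.035 1.402
v 1.457 0.151 0.99
v 0.871 1.619 -0.466
v 0.144 0.764 -0.597
v 0.774 0.545 -0.802
v 1.224 1.073 -0.721
v 0.502 1.849 0.081
v -0.225 0.994 -0.05
v -0.19 1.146 0.631
v 0.259 1.674 0.712
v 0.203 1.429 -0.39
v -0.726 -0.591 3.614
v -0.096 1.121 4.592
v 0.192 -0.231 2.392
v 0.822 1.481 3.37
v 0.138 -1.181 4.09
v 0.768 0.531 5.068
v 1.056 -0.821 2.868
v 1.686 0.891 3.846
f 1 38 17
f 38 12 41
f 17 41 6
f 38 41 17
f 1 17 13
f 17 6 18
f 13 18 2
f 17 18 13
f 1 13 22
f 13 2 23
f 22 23 8
f 13 23 22
f 1 22 34
f 22 8 37
f 34 37 11
f 22 37 34
f 1 34 38
f 34 11 42
f 38 42 12
f 34 42 38
f 2 18 29
f 18 6 32
f 29 32 10
f 18 32 29
f 6 41 19
f 41 12 40
f 19 40 5
f 41 40 19
f 12 42 39
f 42 11 35
f 39 35 3
f 42 35 39
f 11 37 36
f 37 8 24
f 36 24 7
f 37 24 36
f 8 23 28
f 23 2 25
f 28 25 9
f 23 25 28
f 4 30 16
f 30 10 31
f 16 31 5
f 30 31 16
f 4 16 14
f 16 5 15
f 14 15 3
f 16 15 14
f 4 14 21
f 14 3 20
f 21 20 7
f 14 20 21
f 4 21 26
f 21 7 27
f 26 27 9
f 21 27 26
f 4 26 30
f 26 9 33
f 30 33 10
f 26 33 30
f 5 31 19
f 31 10 32
f 19 32 6
f 31 32 19
f 3 15 39
f 15 5 40
f 39 40 12
f 15 40 39
f 7 20 36
f 20 3 35
f 36 35 11
f 20 35 36
f 9 27 28
f 27 7 24
f 28 24 8
f 27 24 28
f 10 33 29
f 33 9 25
f 29 25 2
f 33 25 29
f 44 46 43
f 47 44 43
f 43 46 45
f 45 47 43
f 44 50 46
f 48 44 47
f 48 50 44
f 46 50 45
f 49 47 45
f 45 50 49
f 49 48 47
f 50 48 49



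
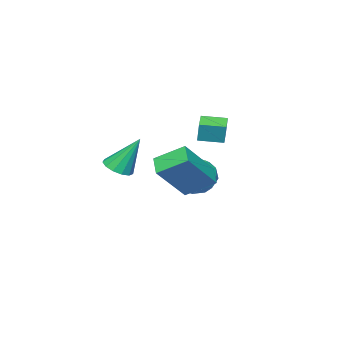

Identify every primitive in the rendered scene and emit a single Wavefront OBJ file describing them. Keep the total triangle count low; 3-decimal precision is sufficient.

v 2.117 1.705 -0.418
v 3.559 1.39 1.118
v 1.568 2.833 0.329
v 3.01 2.517 1.865
v 2.75 2.323 -0.885
v 4.192 2.007 0.651
v 2.201 3.45 -0.138
v 3.643 3.135 1.398
v -2.012 -0.495 0.738
v -1.875 -0.301 1.699
v -2.622 0.45 0.633
v -2.485 0.644 1.594
v -1.215 -0.004 0.526
v -1.078 0.19 1.487
v -1.825 0.941 0.421
v -1.688 1.135 1.382
v 1.538 -2.02 -0.656
v 2.016 -2.442 -0.321
v 1.122 -1.18 0.996
v 2.219 -2.111 -0.438
v 2.205 -1.751 -0.625
v 1.98 -1.476 -0.821
v 1.615 -1.374 -0.965
v 1.225 -1.477 -1.011
v 0.935 -1.753 -0.944
v 0.836 -2.113 -0.786
v 0.96 -2.444 -0.587
v 1.268 -2.64 -0.409
v 1.661 -2.639 -0.31
v -1.145 0.464 -2.338
v -0.464 0.462 -1.55
v -2.036 -0.742 -1.57
v -1.355 -0.744 -0.782
v -1.981 0.076 -0.928
v -1.43 0.821 -1.402
v -1.07 -1.101 -1.718
v -0.519 -0.356 -2.192
v -0.418 -0.505 -1.167
v -0.981 0.222 -0.679
v -1.519 -0.502 -2.441
v -2.082 0.225 -1.953
v -0.726 0.568 -2.011
v -1.774 -0.848 -1.109
v -2.142 -0.367 -1.194
v -1.741 -0.368 -0.731
v -1.294 0.78 -1.924
v -0.894 0.778 -1.461
v -1.785 0.551 -1.096
v -1.606 -1.058 -1.659
v -1.206 -1.06 -1.196
v -0.759 0.088 -2.389
v -0.358 0.087 -1.926
v -0.715 -0.831 -2.024
v -0.299 -0.001 -1.323
v -0.823 -0.709 -0.872
v -0.655 -0.919 -1.422
v -0.331 -0.481 -1.701
v -0.63 0.426 -1.036
v -1.154 -0.282 -0.585
v -1.521 0.2 -0.67
v -1.197 0.637 -0.949
v -0.603 -0.142 -0.811
v -1.346 0.002 -2.535
v -1.87 -0.706 -2.084
v -1.303 -0.917 -2.171
v -0.979 -0.48 -2.45
v -1.677 0.429 -2.248
v -2.201 -0.279 -1.797
v -2.169 0.201 -1.419
v -1.845 0.639 -1.698
v -1.897 -0.138 -2.309
f 2 4 1
f 5 2 1
f 1 4 3
f 3 5 1
f 2 8 4
f 6 2 5
f 6 8 2
f 4 8 3
f 7 5 3
f 3 8 7
f 7 6 5
f 8 6 7
f 10 12 9
f 13 10 9
f 9 12 11
f 11 13 9
f 10 16 12
f 14 10 13
f 14 16 10
f 12 16 11
f 15 13 11
f 11 16 15
f 15 14 13
f 16 14 15
f 18 17 20
f 18 20 19
f 20 17 21
f 20 21 19
f 21 17 22
f 21 22 19
f 22 17 23
f 22 23 19
f 23 17 24
f 23 24 19
f 24 17 25
f 24 25 19
f 25 17 26
f 25 26 19
f 26 17 27
f 26 27 19
f 27 17 28
f 27 28 19
f 28 17 29
f 28 29 19
f 29 17 18
f 29 18 19
f 30 67 46
f 67 41 70
f 46 70 35
f 67 70 46
f 30 46 42
f 46 35 47
f 42 47 31
f 46 47 42
f 30 42 51
f 42 31 52
f 51 52 37
f 42 52 51
f 30 51 63
f 51 37 66
f 63 66 40
f 51 66 63
f 30 63 67
f 63 40 71
f 67 71 41
f 63 71 67
f 31 47 58
f 47 35 61
f 58 61 39
f 47 61 58
f 35 70 48
f 70 41 69
f 48 69 34
f 70 69 48
f 41 71 68
f 71 40 64
f 68 64 32
f 71 64 68
f 40 66 65
f 66 37 53
f 65 53 36
f 66 53 65
f 37 52 57
f 52 31 54
f 57 54 38
f 52 54 57
f 33 59 45
f 59 39 60
f 45 60 34
f 59 60 45
f 33 45 43
f 45 34 44
f 43 44 32
f 45 44 43
f 33 43 50
f 43 32 49
f 50 49 36
f 43 49 50
f 33 50 55
f 50 36 56
f 55 56 38
f 50 56 55
f 33 55 59
f 55 38 62
f 59 62 39
f 55 62 59
f 34 60 48
f 60 39 61
f 48 61 35
f 60 61 48
f 32 44 68
f 44 34 69
f 68 69 41
f 44 69 68
f 36 49 65
f 49 32 64
f 65 64 40
f 49 64 65
f 38 56 57
f 56 36 53
f 57 53 37
f 56 53 57
f 39 62 58
f 62 38 54
f 58 54 31
f 62 54 58



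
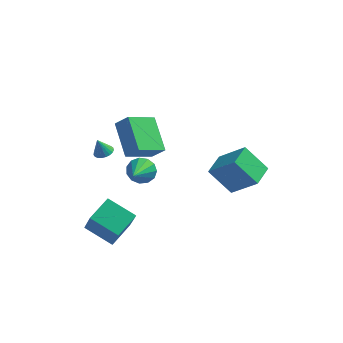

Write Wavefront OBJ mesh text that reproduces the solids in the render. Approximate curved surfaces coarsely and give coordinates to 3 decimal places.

v -2.823 -1.661 4.532
v -2.084 -1.782 5.297
v -1.742 -0.403 3.688
v -1.004 -0.524 4.454
v -1.876 -3.256 3.366
v -1.138 -3.377 4.132
v -0.796 -1.998 2.523
v -0.057 -2.119 3.288
v 2.742 1.436 -2.743
v 1.425 1.597 -1.327
v 3.036 2.893 -2.635
v 1.719 3.054 -1.219
v 4.241 1.026 -1.301
v 2.924 1.187 0.115
v 4.535 2.483 -1.193
v 3.218 2.644 0.223
v -4.092 -3.521 -2.732
v -3.528 -4.363 -1.054
v -3.503 -2.112 -2.222
v -2.939 -2.954 -0.544
v -2.481 -3.926 -3.476
v -1.917 -4.768 -1.798
v -1.892 -2.517 -2.966
v -1.328 -3.359 -1.288
v -1.55 -1.268 0.601
v -1.302 -0.875 1.288
v -1.57 -2.932 1.559
v -1.77 -0.867 1.294
v -2.168 -0.986 1.079
v -2.37 -1.195 0.712
v -2.312 -1.427 0.311
v -2.012 -1.608 0.001
v -1.566 -1.682 -0.118
v -1.115 -1.624 -0.009
v -0.802 -1.454 0.294
v -0.727 -1.224 0.694
v -0.913 -1.008 1.065
v -3.567 -1.294 1.8
v -3.134 -1.634 1.903
v -3.873 -1.386 2.78
v -3.044 -1.424 1.951
v -3.044 -1.192 1.973
v -3.135 -0.978 1.965
v -3.301 -0.818 1.928
v -3.512 -0.741 1.869
v -3.733 -0.759 1.799
v -3.926 -0.87 1.729
v -4.056 -1.054 1.671
v -4.102 -1.279 1.635
v -4.056 -1.507 1.628
v -3.925 -1.698 1.651
v -3.732 -1.82 1.7
v -3.511 -1.85 1.766
v -3.299 -1.784 1.838
f 2 4 1
f 5 2 1
f 1 4 3
f 3 5 1
f 2 8 4
f 6 2 5
f 6 8 2
f 4 8 3
f 7 5 3
f 3 8 7
f 7 6 5
f 8 6 7
f 10 12 9
f 13 10 9
f 9 12 11
f 11 13 9
f 10 16 12
f 14 10 13
f 14 16 10
f 12 16 11
f 15 13 11
f 11 16 15
f 15 14 13
f 16 14 15
f 18 20 17
f 21 18 17
f 17 20 19
f 19 21 17
f 18 24 20
f 22 18 21
f 22 24 18
f 20 24 19
f 23 21 19
f 19 24 23
f 23 22 21
f 24 22 23
f 26 25 28
f 26 28 27
f 28 25 29
f 28 29 27
f 29 25 30
f 29 30 27
f 30 25 31
f 30 31 27
f 31 25 32
f 31 32 27
f 32 25 33
f 32 33 27
f 33 25 34
f 33 34 27
f 34 25 35
f 34 35 27
f 35 25 36
f 35 36 27
f 36 25 37
f 36 37 27
f 37 25 26
f 37 26 27
f 39 38 41
f 39 41 40
f 41 38 42
f 41 42 40
f 42 38 43
f 42 43 40
f 43 38 44
f 43 44 40
f 44 38 45
f 44 45 40
f 45 38 46
f 45 46 40
f 46 38 47
f 46 47 40
f 47 38 48
f 47 48 40
f 48 38 49
f 48 49 40
f 49 38 50
f 49 50 40
f 50 38 51
f 50 51 40
f 51 38 52
f 51 52 40
f 52 38 53
f 52 53 40
f 53 38 54
f 53 54 40
f 54 38 39
f 54 39 40



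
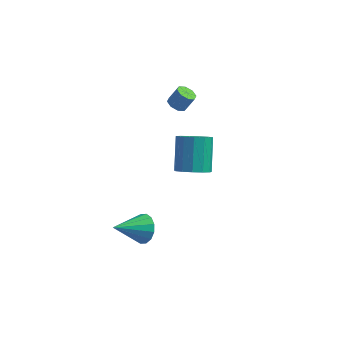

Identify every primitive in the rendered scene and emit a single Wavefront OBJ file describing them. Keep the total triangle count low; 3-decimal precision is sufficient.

v -2.571 -3.198 -3.055
v -2.215 -2.891 -2.241
v -3.869 -4.422 -2.025
v -2.581 -2.586 -2.341
v -2.945 -2.446 -2.633
v -3.208 -2.507 -3.037
v -3.3 -2.754 -3.447
v -3.197 -3.119 -3.751
v -2.926 -3.506 -3.869
v -2.56 -3.81 -3.768
v -2.197 -3.95 -3.477
v -1.934 -3.889 -3.072
v -1.841 -3.643 -2.663
v -1.944 -3.277 -2.359
v -2.143 1.72 3.367
v -1.64 1.457 3.173
v -1.154 1.716 4.078
v -1.657 1.98 4.273
v -1.662 1.901 3.057
v -1.176 2.16 3.963
v -1.965 2.239 3.123
v -1.479 2.498 4.029
v -2.373 2.274 3.332
v -1.887 2.533 4.238
v -2.646 1.984 3.562
v -2.16 2.243 4.467
v -2.624 1.54 3.677
v -2.138 1.799 4.583
v -2.321 1.202 3.611
v -1.835 1.461 4.517
v -1.913 1.167 3.402
v -1.427 1.426 4.308
v 0.118 -3.146 2.847
v 1.047 -3.229 3.115
v 0.73 -1.836 4.641
v -0.198 -1.754 4.373
v 1.029 -2.828 2.745
v 0.712 -1.435 4.271
v 0.721 -2.527 2.407
v 0.405 -1.134 3.933
v 0.223 -2.423 2.209
v -0.094 -1.031 3.735
v -0.309 -2.549 2.213
v -0.625 -1.156 3.739
v -0.705 -2.864 2.419
v -1.022 -1.472 3.945
v -0.84 -3.269 2.761
v -1.156 -1.877 4.287
v -0.671 -3.635 3.13
v -0.987 -2.242 4.656
v -0.251 -3.846 3.409
v -0.567 -2.453 4.935
v 0.286 -3.834 3.51
v -0.03 -2.442 5.036
v 0.77 -3.605 3.4
v 0.454 -2.212 4.926
f 2 1 4
f 2 4 3
f 4 1 5
f 4 5 3
f 5 1 6
f 5 6 3
f 6 1 7
f 6 7 3
f 7 1 8
f 7 8 3
f 8 1 9
f 8 9 3
f 9 1 10
f 9 10 3
f 10 1 11
f 10 11 3
f 11 1 12
f 11 12 3
f 12 1 13
f 12 13 3
f 13 1 14
f 13 14 3
f 14 1 2
f 14 2 3
f 16 15 19
f 16 19 17
f 17 19 20
f 17 20 18
f 19 15 21
f 19 21 20
f 20 21 22
f 20 22 18
f 21 15 23
f 21 23 22
f 22 23 24
f 22 24 18
f 23 15 25
f 23 25 24
f 24 25 26
f 24 26 18
f 25 15 27
f 25 27 26
f 26 27 28
f 26 28 18
f 27 15 29
f 27 29 28
f 28 29 30
f 28 30 18
f 29 15 31
f 29 31 30
f 30 31 32
f 30 32 18
f 31 15 16
f 31 16 32
f 32 16 17
f 32 17 18
f 34 33 37
f 34 37 35
f 35 37 38
f 35 38 36
f 37 33 39
f 37 39 38
f 38 39 40
f 38 40 36
f 39 33 41
f 39 41 40
f 40 41 42
f 40 42 36
f 41 33 43
f 41 43 42
f 42 43 44
f 42 44 36
f 43 33 45
f 43 45 44
f 44 45 46
f 44 46 36
f 45 33 47
f 45 47 46
f 46 47 48
f 46 48 36
f 47 33 49
f 47 49 48
f 48 49 50
f 48 50 36
f 49 33 51
f 49 51 50
f 50 51 52
f 50 52 36
f 51 33 53
f 51 53 52
f 52 53 54
f 52 54 36
f 53 33 55
f 53 55 54
f 54 55 56
f 54 56 36
f 55 33 34
f 55 34 56
f 56 34 35
f 56 35 36



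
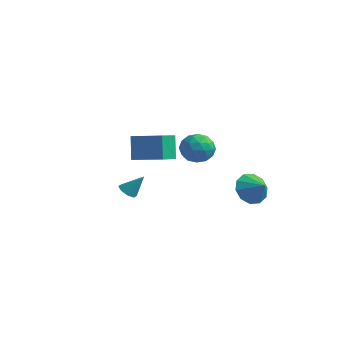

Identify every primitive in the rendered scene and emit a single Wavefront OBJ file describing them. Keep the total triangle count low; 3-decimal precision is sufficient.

v -3.981 -0.862 0.699
v -4.443 -0.423 2.243
v -4.448 0.688 0.119
v -4.911 1.127 1.663
v -2.229 -0.207 1.037
v -2.692 0.232 2.581
v -2.697 1.343 0.457
v -3.159 1.782 2.001
v -0.497 0.616 2.756
v 0.092 0.699 1.902
v 0.288 -0.819 3.158
v 0.877 -0.736 2.304
v 1.006 -0.067 3.091
v 0.52 0.819 2.843
v -0.14 -0.939 2.217
v -0.626 -0.053 1.969
v 0.312 -0.262 1.569
v 1.02 0.277 2.109
v -0.64 -0.397 2.951
v 0.068 0.142 3.491
v -0.272 0.783 2.294
v 0.652 -0.903 2.766
v 0.727 -0.51 3.229
v 1.073 -0.462 2.727
v -0.02 0.854 2.847
v 0.326 0.903 2.345
v 0.863 0.453 3.044
v 0.054 -1.023 2.715
v 0.4 -0.974 2.213
v -0.693 0.342 2.333
v -0.347 0.39 1.831
v -0.483 -0.573 2.016
v 0.204 0.267 1.596
v 0.666 -0.576 1.832
v 0.068 -0.696 1.781
v -0.218 -0.175 1.635
v 0.62 0.584 1.913
v 1.082 -0.259 2.149
v 1.157 0.134 2.612
v 0.872 0.655 2.466
v 0.75 0.019 1.717
v -0.702 0.139 2.911
v -0.24 -0.704 3.147
v -0.492 -0.775 2.594
v -0.777 -0.254 2.448
v -0.286 0.456 3.228
v 0.176 -0.387 3.464
v 0.598 0.055 3.425
v 0.312 0.576 3.279
v -0.37 -0.139 3.343
v -1.468 -3.718 0.013
v -0.938 -3.78 -0.282
v -0.792 -3.162 1.107
v -1.141 -3.368 -0.366
v -1.536 -3.161 -0.227
v -1.891 -3.28 0.052
v -1.998 -3.655 0.309
v -1.794 -4.067 0.392
v -1.399 -4.274 0.253
v -1.044 -4.155 -0.026
v 3.027 1.113 -0.035
v 3.564 1.167 -0.958
v 4.053 0.987 0.555
v 3.503 1.781 -0.721
v 3.26 2.14 -0.222
v 2.928 2.107 0.349
v 2.634 1.693 0.774
v 2.49 1.058 0.889
v 2.551 0.444 0.652
v 2.794 0.085 0.152
v 3.126 0.119 -0.419
v 3.42 0.532 -0.843
f 2 4 1
f 5 2 1
f 1 4 3
f 3 5 1
f 2 8 4
f 6 2 5
f 6 8 2
f 4 8 3
f 7 5 3
f 3 8 7
f 7 6 5
f 8 6 7
f 9 46 25
f 46 20 49
f 25 49 14
f 46 49 25
f 9 25 21
f 25 14 26
f 21 26 10
f 25 26 21
f 9 21 30
f 21 10 31
f 30 31 16
f 21 31 30
f 9 30 42
f 30 16 45
f 42 45 19
f 30 45 42
f 9 42 46
f 42 19 50
f 46 50 20
f 42 50 46
f 10 26 37
f 26 14 40
f 37 40 18
f 26 40 37
f 14 49 27
f 49 20 48
f 27 48 13
f 49 48 27
f 20 50 47
f 50 19 43
f 47 43 11
f 50 43 47
f 19 45 44
f 45 16 32
f 44 32 15
f 45 32 44
f 16 31 36
f 31 10 33
f 36 33 17
f 31 33 36
f 12 38 24
f 38 18 39
f 24 39 13
f 38 39 24
f 12 24 22
f 24 13 23
f 22 23 11
f 24 23 22
f 12 22 29
f 22 11 28
f 29 28 15
f 22 28 29
f 12 29 34
f 29 15 35
f 34 35 17
f 29 35 34
f 12 34 38
f 34 17 41
f 38 41 18
f 34 41 38
f 13 39 27
f 39 18 40
f 27 40 14
f 39 40 27
f 11 23 47
f 23 13 48
f 47 48 20
f 23 48 47
f 15 28 44
f 28 11 43
f 44 43 19
f 28 43 44
f 17 35 36
f 35 15 32
f 36 32 16
f 35 32 36
f 18 41 37
f 41 17 33
f 37 33 10
f 41 33 37
f 52 51 54
f 52 54 53
f 54 51 55
f 54 55 53
f 55 51 56
f 55 56 53
f 56 51 57
f 56 57 53
f 57 51 58
f 57 58 53
f 58 51 59
f 58 59 53
f 59 51 60
f 59 60 53
f 60 51 52
f 60 52 53
f 62 61 64
f 62 64 63
f 64 61 65
f 64 65 63
f 65 61 66
f 65 66 63
f 66 61 67
f 66 67 63
f 67 61 68
f 67 68 63
f 68 61 69
f 68 69 63
f 69 61 70
f 69 70 63
f 70 61 71
f 70 71 63
f 71 61 72
f 71 72 63
f 72 61 62
f 72 62 63



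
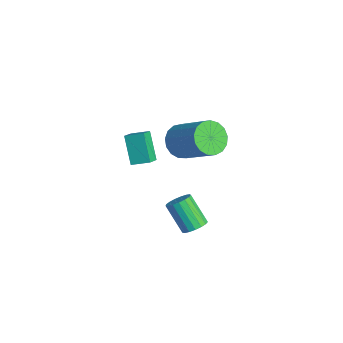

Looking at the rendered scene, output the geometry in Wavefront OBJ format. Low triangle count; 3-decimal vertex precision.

v 1.404 -1.243 3.219
v 1.792 -0.843 2.487
v 3.344 -0.076 3.729
v 2.956 -0.477 4.461
v 1.516 -0.536 2.642
v 3.068 0.231 3.883
v 1.215 -0.391 2.929
v 2.767 0.376 4.17
v 0.957 -0.441 3.282
v 2.509 0.325 4.524
v 0.802 -0.676 3.621
v 2.354 0.091 4.863
v 0.784 -1.04 3.868
v 2.336 -0.273 5.11
v 0.909 -1.451 3.967
v 2.461 -0.684 5.208
v 1.147 -1.814 3.894
v 2.699 -1.047 5.135
v 1.443 -2.047 3.666
v 2.995 -1.28 4.907
v 1.731 -2.095 3.336
v 3.283 -1.329 4.578
v 1.944 -1.949 2.98
v 3.496 -1.182 4.221
v 2.033 -1.64 2.678
v 3.585 -0.874 3.919
v 1.978 -1.241 2.5
v 3.53 -0.475 3.742
v 0.654 -3.387 1.589
v -0.281 -3.364 2.875
v 0.098 -2.894 1.176
v -0.837 -2.871 2.462
v 1.097 -2.629 1.898
v 0.162 -2.606 3.184
v 0.541 -2.136 1.485
v -0.394 -2.113 2.771
v 2.687 -1.08 -1.86
v 3.213 -1.25 -1.538
v 2.279 -1.71 -0.257
v 1.753 -1.54 -0.58
v 3.172 -0.956 -1.462
v 2.238 -1.416 -0.181
v 3.02 -0.691 -1.477
v 2.087 -1.151 -0.197
v 2.792 -0.514 -1.58
v 1.858 -0.974 -0.3
v 2.54 -0.467 -1.747
v 1.606 -0.927 -0.467
v 2.321 -0.561 -1.94
v 1.387 -1.021 -0.66
v 2.186 -0.773 -2.115
v 1.253 -1.233 -0.835
v 2.166 -1.056 -2.231
v 1.232 -1.516 -0.951
v 2.265 -1.344 -2.263
v 1.331 -1.804 -0.982
v 2.461 -1.572 -2.202
v 1.527 -2.032 -0.921
v 2.708 -1.687 -2.062
v 1.775 -2.147 -0.782
v 2.951 -1.663 -1.877
v 2.017 -2.123 -0.597
v 3.133 -1.505 -1.688
v 2.199 -1.965 -0.407
f 2 1 5
f 2 5 3
f 3 5 6
f 3 6 4
f 5 1 7
f 5 7 6
f 6 7 8
f 6 8 4
f 7 1 9
f 7 9 8
f 8 9 10
f 8 10 4
f 9 1 11
f 9 11 10
f 10 11 12
f 10 12 4
f 11 1 13
f 11 13 12
f 12 13 14
f 12 14 4
f 13 1 15
f 13 15 14
f 14 15 16
f 14 16 4
f 15 1 17
f 15 17 16
f 16 17 18
f 16 18 4
f 17 1 19
f 17 19 18
f 18 19 20
f 18 20 4
f 19 1 21
f 19 21 20
f 20 21 22
f 20 22 4
f 21 1 23
f 21 23 22
f 22 23 24
f 22 24 4
f 23 1 25
f 23 25 24
f 24 25 26
f 24 26 4
f 25 1 27
f 25 27 26
f 26 27 28
f 26 28 4
f 27 1 2
f 27 2 28
f 28 2 3
f 28 3 4
f 30 32 29
f 33 30 29
f 29 32 31
f 31 33 29
f 30 36 32
f 34 30 33
f 34 36 30
f 32 36 31
f 35 33 31
f 31 36 35
f 35 34 33
f 36 34 35
f 38 37 41
f 38 41 39
f 39 41 42
f 39 42 40
f 41 37 43
f 41 43 42
f 42 43 44
f 42 44 40
f 43 37 45
f 43 45 44
f 44 45 46
f 44 46 40
f 45 37 47
f 45 47 46
f 46 47 48
f 46 48 40
f 47 37 49
f 47 49 48
f 48 49 50
f 48 50 40
f 49 37 51
f 49 51 50
f 50 51 52
f 50 52 40
f 51 37 53
f 51 53 52
f 52 53 54
f 52 54 40
f 53 37 55
f 53 55 54
f 54 55 56
f 54 56 40
f 55 37 57
f 55 57 56
f 56 57 58
f 56 58 40
f 57 37 59
f 57 59 58
f 58 59 60
f 58 60 40
f 59 37 61
f 59 61 60
f 60 61 62
f 60 62 40
f 61 37 63
f 61 63 62
f 62 63 64
f 62 64 40
f 63 37 38
f 63 38 64
f 64 38 39
f 64 39 40



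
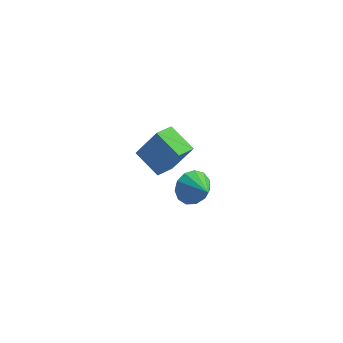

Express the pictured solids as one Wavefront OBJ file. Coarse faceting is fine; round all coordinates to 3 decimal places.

v 1.461 1.465 -4.205
v 2.069 1.628 -5.058
v 2.539 0.635 -3.595
v 2.193 2.07 -4.675
v 2.085 2.32 -4.144
v 1.779 2.298 -3.632
v 1.372 2.012 -3.301
v 0.993 1.552 -3.258
v 0.763 1.065 -3.515
v 0.755 0.704 -3.991
v 0.971 0.585 -4.535
v 1.343 0.745 -4.974
v 1.752 1.134 -5.169
v 1.118 -3.014 0.564
v -0.207 -2.344 1.328
v 1.496 -1.944 0.281
v 0.171 -1.274 1.045
v 2.149 -2.926 2.275
v 0.824 -2.256 3.039
v 2.527 -1.856 1.992
v 1.202 -1.186 2.756
f 2 1 4
f 2 4 3
f 4 1 5
f 4 5 3
f 5 1 6
f 5 6 3
f 6 1 7
f 6 7 3
f 7 1 8
f 7 8 3
f 8 1 9
f 8 9 3
f 9 1 10
f 9 10 3
f 10 1 11
f 10 11 3
f 11 1 12
f 11 12 3
f 12 1 13
f 12 13 3
f 13 1 2
f 13 2 3
f 15 17 14
f 18 15 14
f 14 17 16
f 16 18 14
f 15 21 17
f 19 15 18
f 19 21 15
f 17 21 16
f 20 18 16
f 16 21 20
f 20 19 18
f 21 19 20



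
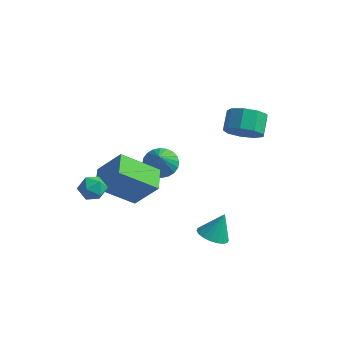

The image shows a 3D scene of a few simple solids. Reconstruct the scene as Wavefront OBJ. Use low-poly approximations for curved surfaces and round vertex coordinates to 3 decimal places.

v 1.031 -1.093 -1.957
v 1.717 -1.393 -1.996
v 1.329 -0.567 -0.783
v 1.758 -1.095 -2.141
v 1.655 -0.797 -2.248
v 1.429 -0.557 -2.298
v 1.123 -0.423 -2.281
v 0.8 -0.422 -2.199
v 0.522 -0.554 -2.069
v 0.345 -0.792 -1.917
v 0.304 -1.091 -1.773
v 0.407 -1.389 -1.665
v 0.633 -1.629 -1.615
v 0.938 -1.763 -1.633
v 1.262 -1.764 -1.715
v 1.54 -1.632 -1.844
v -4.453 -2.6 0.542
v -3.921 -2.343 0.159
v -3.799 -3.477 0.861
v -3.267 -3.22 0.478
v -3.478 -2.883 1.059
v -3.882 -2.341 0.862
v -3.838 -3.479 0.158
v -4.242 -2.937 -0.039
v -3.541 -2.886 -0.079
v -3.318 -2.518 0.479
v -4.402 -3.302 0.541
v -4.179 -2.934 1.099
v -4.227 -2.133 -0.201
v -3.114 -1.95 1.149
v -4.775 -1.076 0.107
v -3.662 -0.893 1.458
v -2.878 -1.067 -1.458
v -1.765 -0.884 -0.107
v -3.426 -0.01 -1.149
v -2.313 0.173 0.201
v 0.619 2.387 2.341
v 1.336 2.87 2.025
v 1.078 3.696 2.704
v 0.361 3.213 3.019
v 0.824 2.994 1.68
v 0.566 3.82 2.359
v 0.217 2.833 1.644
v -0.041 3.66 2.323
v -0.203 2.464 1.934
v -0.461 3.291 2.613
v -0.237 2.059 2.414
v -0.495 2.885 3.093
v 0.129 1.807 2.86
v -0.129 2.633 3.539
v 0.724 1.826 3.063
v 0.466 2.653 3.741
v 1.27 2.108 2.927
v 1.012 2.934 3.606
v 1.512 2.52 2.518
v 1.254 3.346 3.197
v -3.303 1.897 -0.915
v -2.943 1.363 -1.439
v -2.837 0.943 0.375
v -2.698 1.566 -1.378
v -2.546 1.819 -1.246
v -2.508 2.084 -1.063
v -2.591 2.321 -0.858
v -2.783 2.493 -0.662
v -3.054 2.574 -0.504
v -3.363 2.552 -0.408
v -3.662 2.43 -0.39
v -3.907 2.228 -0.452
v -4.06 1.975 -0.584
v -4.098 1.71 -0.766
v -4.014 1.473 -0.971
v -3.823 1.301 -1.168
v -3.552 1.22 -1.326
v -3.243 1.242 -1.421
f 2 1 4
f 2 4 3
f 4 1 5
f 4 5 3
f 5 1 6
f 5 6 3
f 6 1 7
f 6 7 3
f 7 1 8
f 7 8 3
f 8 1 9
f 8 9 3
f 9 1 10
f 9 10 3
f 10 1 11
f 10 11 3
f 11 1 12
f 11 12 3
f 12 1 13
f 12 13 3
f 13 1 14
f 13 14 3
f 14 1 15
f 14 15 3
f 15 1 16
f 15 16 3
f 16 1 2
f 16 2 3
f 17 28 22
f 17 22 18
f 17 18 24
f 17 24 27
f 17 27 28
f 18 22 26
f 22 28 21
f 28 27 19
f 27 24 23
f 24 18 25
f 20 26 21
f 20 21 19
f 20 19 23
f 20 23 25
f 20 25 26
f 21 26 22
f 19 21 28
f 23 19 27
f 25 23 24
f 26 25 18
f 30 32 29
f 33 30 29
f 29 32 31
f 31 33 29
f 30 36 32
f 34 30 33
f 34 36 30
f 32 36 31
f 35 33 31
f 31 36 35
f 35 34 33
f 36 34 35
f 38 37 41
f 38 41 39
f 39 41 42
f 39 42 40
f 41 37 43
f 41 43 42
f 42 43 44
f 42 44 40
f 43 37 45
f 43 45 44
f 44 45 46
f 44 46 40
f 45 37 47
f 45 47 46
f 46 47 48
f 46 48 40
f 47 37 49
f 47 49 48
f 48 49 50
f 48 50 40
f 49 37 51
f 49 51 50
f 50 51 52
f 50 52 40
f 51 37 53
f 51 53 52
f 52 53 54
f 52 54 40
f 53 37 55
f 53 55 54
f 54 55 56
f 54 56 40
f 55 37 38
f 55 38 56
f 56 38 39
f 56 39 40
f 58 57 60
f 58 60 59
f 60 57 61
f 60 61 59
f 61 57 62
f 61 62 59
f 62 57 63
f 62 63 59
f 63 57 64
f 63 64 59
f 64 57 65
f 64 65 59
f 65 57 66
f 65 66 59
f 66 57 67
f 66 67 59
f 67 57 68
f 67 68 59
f 68 57 69
f 68 69 59
f 69 57 70
f 69 70 59
f 70 57 71
f 70 71 59
f 71 57 72
f 71 72 59
f 72 57 73
f 72 73 59
f 73 57 74
f 73 74 59
f 74 57 58
f 74 58 59



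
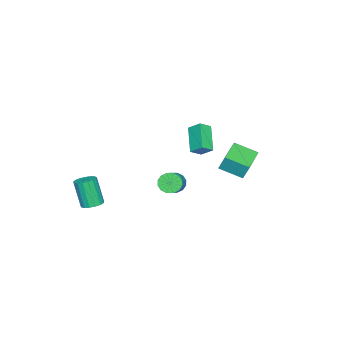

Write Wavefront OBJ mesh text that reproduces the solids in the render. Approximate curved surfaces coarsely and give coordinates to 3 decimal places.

v 3.658 -3.549 -1.989
v 4.332 -3.682 -1.928
v 4.056 -4.283 -0.189
v 3.382 -4.151 -0.251
v 4.304 -3.37 -1.824
v 4.027 -3.971 -0.086
v 4.127 -3.099 -1.759
v 3.851 -3.7 -0.02
v 3.843 -2.931 -1.746
v 3.566 -3.532 -0.008
v 3.516 -2.905 -1.789
v 3.24 -3.506 -0.05
v 3.222 -3.026 -1.878
v 2.946 -3.627 -0.139
v 3.028 -3.268 -1.992
v 2.752 -3.869 -0.253
v 2.978 -3.574 -2.106
v 2.702 -4.175 -0.367
v 3.084 -3.874 -2.193
v 2.808 -4.475 -0.454
v 3.322 -4.1 -2.233
v 3.046 -4.701 -0.495
v 3.636 -4.2 -2.218
v 3.36 -4.801 -0.479
v 3.956 -4.151 -2.15
v 3.679 -4.752 -0.411
v 4.207 -3.964 -2.045
v 3.931 -4.565 -0.307
v 1.375 0.537 -0.33
v 1.773 0.519 -0.93
v 2.963 0.844 -0.149
v 2.565 0.863 0.45
v 1.658 0.872 -0.901
v 2.848 1.198 -0.121
v 1.467 1.136 -0.72
v 2.657 1.461 0.061
v 1.251 1.239 -0.434
v 2.441 1.564 0.347
v 1.069 1.154 -0.12
v 2.259 1.479 0.66
v 0.968 0.904 0.137
v 2.158 1.229 0.918
v 0.977 0.556 0.269
v 2.167 0.881 1.05
v 1.092 0.202 0.241
v 2.282 0.528 1.021
v 1.283 -0.061 0.059
v 2.473 0.264 0.84
v 1.499 -0.164 -0.227
v 2.689 0.161 0.554
v 1.681 -0.079 -0.54
v 2.871 0.246 0.24
v 1.782 0.171 -0.798
v 2.972 0.496 -0.017
v -0.967 2.8 1.443
v -0.94 3.217 2.46
v -1.216 4.208 0.872
v -1.188 4.625 1.89
v 0.828 3.055 1.29
v 0.856 3.472 2.308
v 0.58 4.463 0.72
v 0.607 4.88 1.737
v -2.805 0.277 -0.417
v -4.147 -0.498 0.699
v -2.751 1.074 0.202
v -4.094 0.299 1.317
v -2.166 -0.139 0.063
v -3.509 -0.914 1.178
v -2.113 0.658 0.681
v -3.455 -0.117 1.797
f 2 1 5
f 2 5 3
f 3 5 6
f 3 6 4
f 5 1 7
f 5 7 6
f 6 7 8
f 6 8 4
f 7 1 9
f 7 9 8
f 8 9 10
f 8 10 4
f 9 1 11
f 9 11 10
f 10 11 12
f 10 12 4
f 11 1 13
f 11 13 12
f 12 13 14
f 12 14 4
f 13 1 15
f 13 15 14
f 14 15 16
f 14 16 4
f 15 1 17
f 15 17 16
f 16 17 18
f 16 18 4
f 17 1 19
f 17 19 18
f 18 19 20
f 18 20 4
f 19 1 21
f 19 21 20
f 20 21 22
f 20 22 4
f 21 1 23
f 21 23 22
f 22 23 24
f 22 24 4
f 23 1 25
f 23 25 24
f 24 25 26
f 24 26 4
f 25 1 27
f 25 27 26
f 26 27 28
f 26 28 4
f 27 1 2
f 27 2 28
f 28 2 3
f 28 3 4
f 30 29 33
f 30 33 31
f 31 33 34
f 31 34 32
f 33 29 35
f 33 35 34
f 34 35 36
f 34 36 32
f 35 29 37
f 35 37 36
f 36 37 38
f 36 38 32
f 37 29 39
f 37 39 38
f 38 39 40
f 38 40 32
f 39 29 41
f 39 41 40
f 40 41 42
f 40 42 32
f 41 29 43
f 41 43 42
f 42 43 44
f 42 44 32
f 43 29 45
f 43 45 44
f 44 45 46
f 44 46 32
f 45 29 47
f 45 47 46
f 46 47 48
f 46 48 32
f 47 29 49
f 47 49 48
f 48 49 50
f 48 50 32
f 49 29 51
f 49 51 50
f 50 51 52
f 50 52 32
f 51 29 53
f 51 53 52
f 52 53 54
f 52 54 32
f 53 29 30
f 53 30 54
f 54 30 31
f 54 31 32
f 56 58 55
f 59 56 55
f 55 58 57
f 57 59 55
f 56 62 58
f 60 56 59
f 60 62 56
f 58 62 57
f 61 59 57
f 57 62 61
f 61 60 59
f 62 60 61
f 64 66 63
f 67 64 63
f 63 66 65
f 65 67 63
f 64 70 66
f 68 64 67
f 68 70 64
f 66 70 65
f 69 67 65
f 65 70 69
f 69 68 67
f 70 68 69



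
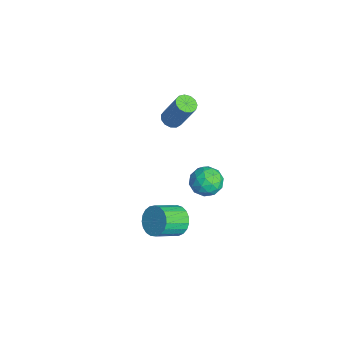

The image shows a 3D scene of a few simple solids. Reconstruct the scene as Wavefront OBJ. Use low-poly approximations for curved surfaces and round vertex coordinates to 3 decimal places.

v -3.791 1.753 2.625
v -3.31 1.846 2.422
v -2.749 2.38 3.991
v -3.229 2.287 4.195
v -3.465 2.099 2.391
v -2.904 2.633 3.96
v -3.723 2.243 2.435
v -3.162 2.777 4.004
v -4.003 2.231 2.539
v -3.442 2.765 4.108
v -4.215 2.067 2.67
v -3.654 2.601 4.24
v -4.293 1.804 2.788
v -3.731 2.338 4.357
v -4.211 1.524 2.854
v -3.649 2.058 4.423
v -3.995 1.317 2.847
v -3.434 1.851 4.416
v -3.715 1.249 2.77
v -3.154 1.783 4.339
v -3.459 1.34 2.647
v -2.898 1.874 4.216
v -3.308 1.563 2.517
v -2.747 2.097 4.087
v -1.868 2.313 0.231
v -1.516 2.77 -0.366
v -0.764 2.45 0.986
v -0.412 2.907 0.389
v -1.056 3.209 0.818
v -1.738 3.124 0.351
v -0.542 2.096 0.269
v -1.224 2.011 -0.198
v -0.696 2.636 -0.343
v -1.014 3.324 -0.004
v -1.266 1.896 0.624
v -1.584 2.584 0.963
v -1.789 2.529 -0.134
v -0.491 2.691 0.754
v -0.87 2.868 1.006
v -0.663 3.137 0.655
v -1.919 2.737 0.288
v -1.713 3.006 -0.063
v -1.443 3.265 0.633
v -0.567 2.214 0.683
v -0.361 2.483 0.332
v -1.617 2.083 -0.035
v -1.41 2.352 -0.386
v -0.837 1.955 -0.013
v -1.1 2.719 -0.471
v -0.452 2.8 -0.028
v -0.528 2.323 -0.098
v -0.928 2.273 -0.372
v -1.287 3.124 -0.272
v -0.639 3.205 0.172
v -1.017 3.382 0.424
v -1.418 3.332 0.15
v -0.805 3.045 -0.258
v -1.641 2.015 0.448
v -0.993 2.096 0.892
v -0.862 1.888 0.47
v -1.263 1.838 0.196
v -1.828 2.42 0.648
v -1.18 2.501 1.091
v -1.352 2.947 0.992
v -1.752 2.897 0.718
v -1.475 2.175 0.878
v -1.198 1.25 -2.448
v -0.597 1.655 -2.11
v -0.24 0.495 -1.354
v -0.842 0.09 -1.692
v -0.848 1.715 -1.9
v -0.491 0.555 -1.144
v -1.159 1.695 -1.784
v -0.802 0.535 -1.028
v -1.477 1.597 -1.783
v -1.12 0.437 -1.027
v -1.747 1.44 -1.898
v -1.39 0.28 -1.141
v -1.922 1.25 -2.107
v -1.565 0.09 -1.351
v -1.972 1.059 -2.375
v -1.615 -0.101 -1.619
v -1.888 0.902 -2.656
v -1.531 -0.258 -1.9
v -1.685 0.805 -2.901
v -1.328 -0.355 -2.145
v -1.398 0.785 -3.068
v -1.041 -0.375 -2.311
v -1.076 0.845 -3.127
v -0.719 -0.315 -2.371
v -0.776 0.975 -3.069
v -0.419 -0.185 -2.313
v -0.548 1.153 -2.904
v -0.191 -0.007 -2.148
v -0.433 1.348 -2.66
v -0.076 0.188 -1.904
v -0.451 1.525 -2.379
v -0.094 0.365 -1.623
f 2 1 5
f 2 5 3
f 3 5 6
f 3 6 4
f 5 1 7
f 5 7 6
f 6 7 8
f 6 8 4
f 7 1 9
f 7 9 8
f 8 9 10
f 8 10 4
f 9 1 11
f 9 11 10
f 10 11 12
f 10 12 4
f 11 1 13
f 11 13 12
f 12 13 14
f 12 14 4
f 13 1 15
f 13 15 14
f 14 15 16
f 14 16 4
f 15 1 17
f 15 17 16
f 16 17 18
f 16 18 4
f 17 1 19
f 17 19 18
f 18 19 20
f 18 20 4
f 19 1 21
f 19 21 20
f 20 21 22
f 20 22 4
f 21 1 23
f 21 23 22
f 22 23 24
f 22 24 4
f 23 1 2
f 23 2 24
f 24 2 3
f 24 3 4
f 25 62 41
f 62 36 65
f 41 65 30
f 62 65 41
f 25 41 37
f 41 30 42
f 37 42 26
f 41 42 37
f 25 37 46
f 37 26 47
f 46 47 32
f 37 47 46
f 25 46 58
f 46 32 61
f 58 61 35
f 46 61 58
f 25 58 62
f 58 35 66
f 62 66 36
f 58 66 62
f 26 42 53
f 42 30 56
f 53 56 34
f 42 56 53
f 30 65 43
f 65 36 64
f 43 64 29
f 65 64 43
f 36 66 63
f 66 35 59
f 63 59 27
f 66 59 63
f 35 61 60
f 61 32 48
f 60 48 31
f 61 48 60
f 32 47 52
f 47 26 49
f 52 49 33
f 47 49 52
f 28 54 40
f 54 34 55
f 40 55 29
f 54 55 40
f 28 40 38
f 40 29 39
f 38 39 27
f 40 39 38
f 28 38 45
f 38 27 44
f 45 44 31
f 38 44 45
f 28 45 50
f 45 31 51
f 50 51 33
f 45 51 50
f 28 50 54
f 50 33 57
f 54 57 34
f 50 57 54
f 29 55 43
f 55 34 56
f 43 56 30
f 55 56 43
f 27 39 63
f 39 29 64
f 63 64 36
f 39 64 63
f 31 44 60
f 44 27 59
f 60 59 35
f 44 59 60
f 33 51 52
f 51 31 48
f 52 48 32
f 51 48 52
f 34 57 53
f 57 33 49
f 53 49 26
f 57 49 53
f 68 67 71
f 68 71 69
f 69 71 72
f 69 72 70
f 71 67 73
f 71 73 72
f 72 73 74
f 72 74 70
f 73 67 75
f 73 75 74
f 74 75 76
f 74 76 70
f 75 67 77
f 75 77 76
f 76 77 78
f 76 78 70
f 77 67 79
f 77 79 78
f 78 79 80
f 78 80 70
f 79 67 81
f 79 81 80
f 80 81 82
f 80 82 70
f 81 67 83
f 81 83 82
f 82 83 84
f 82 84 70
f 83 67 85
f 83 85 84
f 84 85 86
f 84 86 70
f 85 67 87
f 85 87 86
f 86 87 88
f 86 88 70
f 87 67 89
f 87 89 88
f 88 89 90
f 88 90 70
f 89 67 91
f 89 91 90
f 90 91 92
f 90 92 70
f 91 67 93
f 91 93 92
f 92 93 94
f 92 94 70
f 93 67 95
f 93 95 94
f 94 95 96
f 94 96 70
f 95 67 97
f 95 97 96
f 96 97 98
f 96 98 70
f 97 67 68
f 97 68 98
f 98 68 69
f 98 69 70

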